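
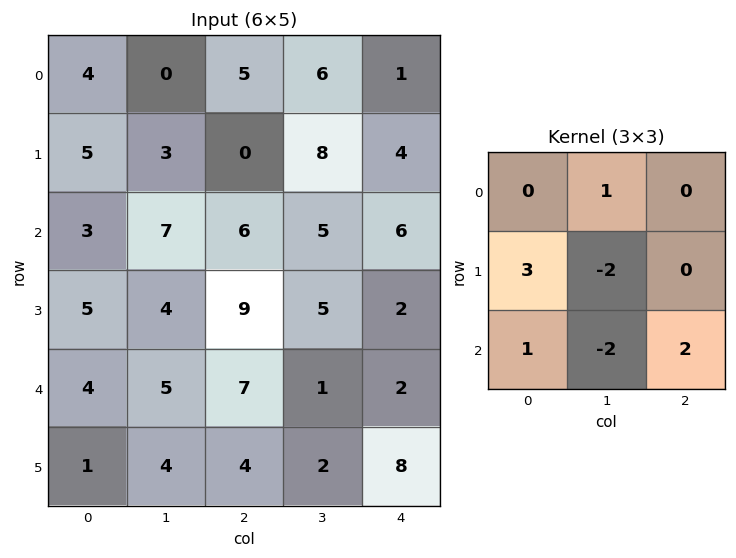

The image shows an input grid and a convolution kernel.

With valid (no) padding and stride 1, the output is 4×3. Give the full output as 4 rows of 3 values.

10 19 -2
13 5 19
22 -7 31
7 10 40

Output[0,0]: The receptive field on the input at this output position is [4 0 5 / 5 3 0 / 3 7 6]. Elementwise product with the kernel and sum: 0·1 + 5·3 + 3·-2 + 3·1 + 7·-2 + 6·2.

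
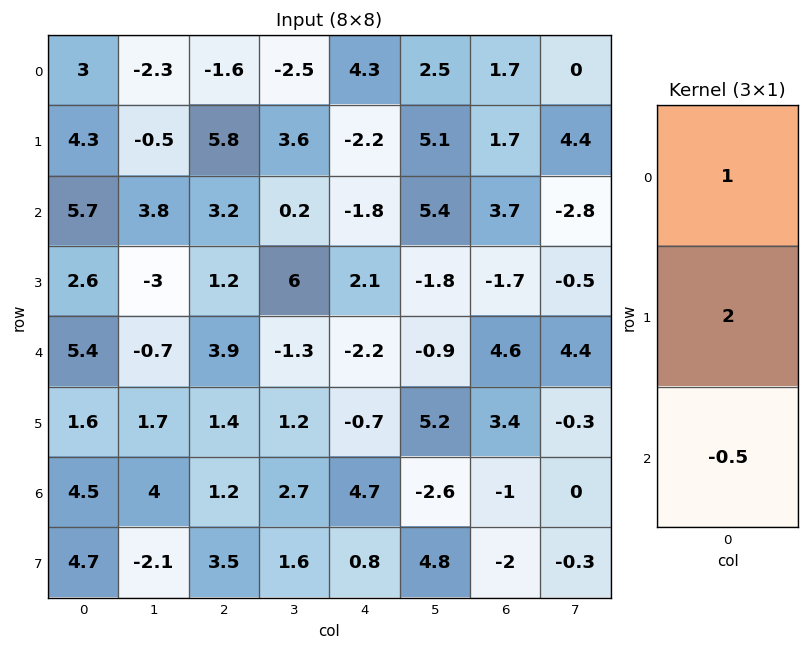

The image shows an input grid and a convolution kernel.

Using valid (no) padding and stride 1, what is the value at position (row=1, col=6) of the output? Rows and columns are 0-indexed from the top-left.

The receptive field on the input at this output position is [1.7 / 3.7 / -1.7]. Elementwise product with the kernel and sum: 1.7·1 + 3.7·2 + -1.7·-0.5.

9.95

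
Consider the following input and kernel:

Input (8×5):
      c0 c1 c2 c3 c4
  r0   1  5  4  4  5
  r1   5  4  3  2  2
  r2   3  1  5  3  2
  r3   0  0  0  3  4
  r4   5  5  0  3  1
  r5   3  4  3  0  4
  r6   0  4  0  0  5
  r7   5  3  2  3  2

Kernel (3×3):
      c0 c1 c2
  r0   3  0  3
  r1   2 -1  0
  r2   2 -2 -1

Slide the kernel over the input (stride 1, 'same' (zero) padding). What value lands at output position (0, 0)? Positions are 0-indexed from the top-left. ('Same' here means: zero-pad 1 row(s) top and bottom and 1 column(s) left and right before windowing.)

The receptive field on the zero-padded input at this output position is [0 0 0 / 0 1 5 / 0 5 4]. Elementwise product with the kernel and sum: 0·3 + 0·3 + 0·2 + 1·-1 + 0·2 + 5·-2 + 4·-1.

-15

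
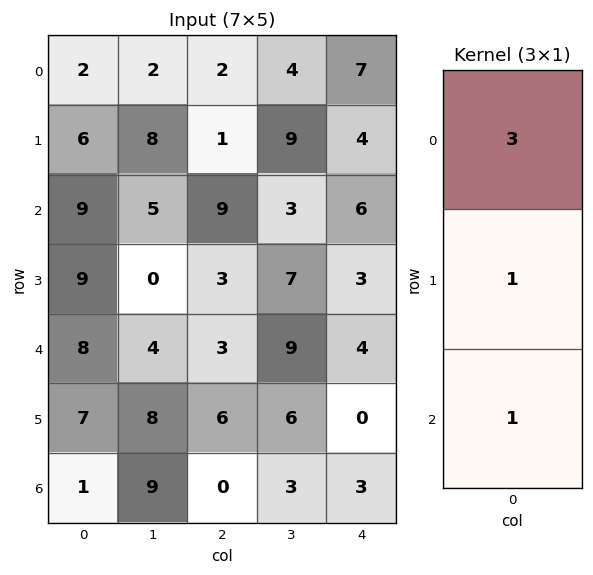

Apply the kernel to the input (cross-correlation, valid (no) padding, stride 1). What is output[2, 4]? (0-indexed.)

The receptive field on the input at this output position is [6 / 3 / 4]. Elementwise product with the kernel and sum: 6·3 + 3·1 + 4·1.

25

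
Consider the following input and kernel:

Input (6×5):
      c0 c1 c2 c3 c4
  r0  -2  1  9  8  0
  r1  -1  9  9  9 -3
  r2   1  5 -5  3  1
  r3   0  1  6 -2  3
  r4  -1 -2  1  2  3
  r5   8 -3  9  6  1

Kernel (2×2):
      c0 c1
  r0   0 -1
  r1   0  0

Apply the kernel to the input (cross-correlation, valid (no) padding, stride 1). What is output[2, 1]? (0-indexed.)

The receptive field on the input at this output position is [5 -5 / 1 6]. Elementwise product with the kernel and sum: -5·-1.

5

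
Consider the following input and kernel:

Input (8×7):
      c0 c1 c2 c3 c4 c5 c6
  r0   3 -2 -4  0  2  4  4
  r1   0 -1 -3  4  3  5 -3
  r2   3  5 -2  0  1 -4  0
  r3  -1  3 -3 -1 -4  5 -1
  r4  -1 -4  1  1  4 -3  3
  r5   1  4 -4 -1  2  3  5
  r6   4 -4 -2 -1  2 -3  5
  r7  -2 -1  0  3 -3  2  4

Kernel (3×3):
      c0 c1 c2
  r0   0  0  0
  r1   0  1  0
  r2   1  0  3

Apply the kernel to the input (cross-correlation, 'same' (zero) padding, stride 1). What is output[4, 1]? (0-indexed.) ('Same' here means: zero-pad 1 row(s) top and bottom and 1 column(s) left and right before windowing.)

-15

The receptive field on the zero-padded input at this output position is [-1 3 -3 / -1 -4 1 / 1 4 -4]. Elementwise product with the kernel and sum: -4·1 + 1·1 + -4·3.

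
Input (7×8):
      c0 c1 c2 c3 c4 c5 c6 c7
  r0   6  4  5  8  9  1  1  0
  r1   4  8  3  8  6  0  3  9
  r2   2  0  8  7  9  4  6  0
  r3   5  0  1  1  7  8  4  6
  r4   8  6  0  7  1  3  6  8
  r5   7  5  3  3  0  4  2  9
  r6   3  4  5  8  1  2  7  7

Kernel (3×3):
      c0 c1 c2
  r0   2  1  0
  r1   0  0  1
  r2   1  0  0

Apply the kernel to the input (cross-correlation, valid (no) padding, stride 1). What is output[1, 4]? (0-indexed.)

25

The receptive field on the input at this output position is [6 0 3 / 9 4 6 / 7 8 4]. Elementwise product with the kernel and sum: 6·2 + 0·1 + 6·1 + 7·1.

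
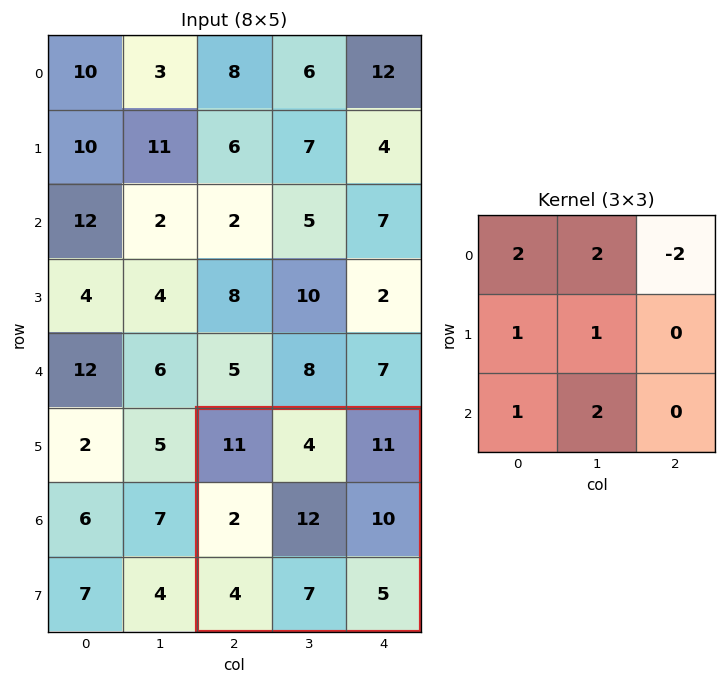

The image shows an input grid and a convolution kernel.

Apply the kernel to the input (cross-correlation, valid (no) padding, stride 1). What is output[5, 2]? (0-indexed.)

40

The receptive field on the input at this output position is [11 4 11 / 2 12 10 / 4 7 5]. Elementwise product with the kernel and sum: 11·2 + 4·2 + 11·-2 + 2·1 + 12·1 + 4·1 + 7·2.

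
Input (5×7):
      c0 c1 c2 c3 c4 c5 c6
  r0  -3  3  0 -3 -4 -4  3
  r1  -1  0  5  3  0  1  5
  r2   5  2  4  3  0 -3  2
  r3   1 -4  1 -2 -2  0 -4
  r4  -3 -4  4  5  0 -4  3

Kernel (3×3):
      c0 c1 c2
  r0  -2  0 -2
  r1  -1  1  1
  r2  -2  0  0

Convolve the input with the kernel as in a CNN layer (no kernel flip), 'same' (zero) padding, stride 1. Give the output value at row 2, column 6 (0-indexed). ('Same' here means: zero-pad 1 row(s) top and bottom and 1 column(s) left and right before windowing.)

The receptive field on the zero-padded input at this output position is [1 5 0 / -3 2 0 / 0 -4 0]. Elementwise product with the kernel and sum: 1·-2 + 0·-2 + -3·-1 + 2·1 + 0·1 + 0·-2.

3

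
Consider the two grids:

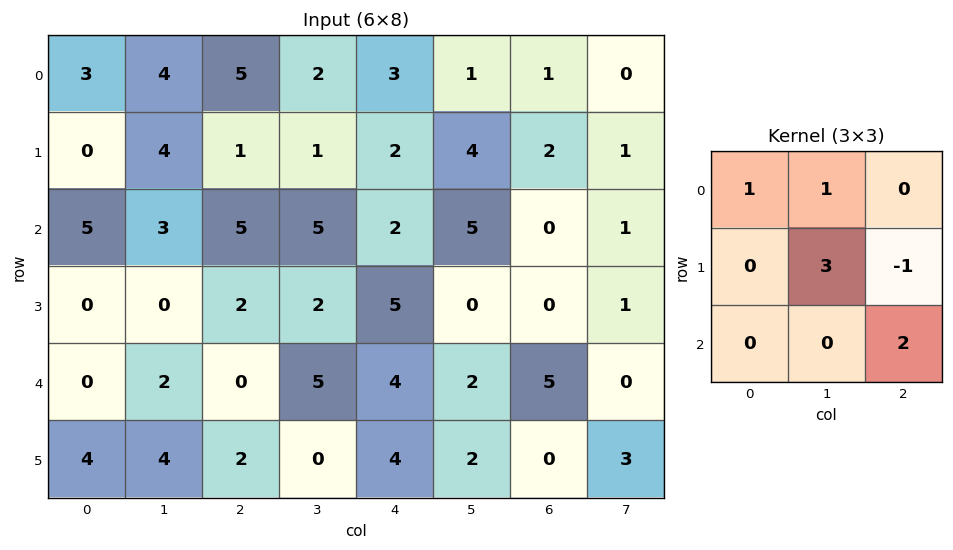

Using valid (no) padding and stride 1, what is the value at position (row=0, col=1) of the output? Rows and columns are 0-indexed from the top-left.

The receptive field on the input at this output position is [4 5 2 / 4 1 1 / 3 5 5]. Elementwise product with the kernel and sum: 4·1 + 5·1 + 1·3 + 1·-1 + 5·2.

21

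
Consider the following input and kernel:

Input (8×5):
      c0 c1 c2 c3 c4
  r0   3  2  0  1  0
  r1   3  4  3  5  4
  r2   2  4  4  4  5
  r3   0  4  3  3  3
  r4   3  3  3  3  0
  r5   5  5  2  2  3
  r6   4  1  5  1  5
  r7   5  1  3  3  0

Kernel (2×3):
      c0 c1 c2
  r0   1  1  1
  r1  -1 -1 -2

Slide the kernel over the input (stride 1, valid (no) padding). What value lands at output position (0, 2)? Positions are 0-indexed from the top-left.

-15

The receptive field on the input at this output position is [0 1 0 / 3 5 4]. Elementwise product with the kernel and sum: 0·1 + 1·1 + 0·1 + 3·-1 + 5·-1 + 4·-2.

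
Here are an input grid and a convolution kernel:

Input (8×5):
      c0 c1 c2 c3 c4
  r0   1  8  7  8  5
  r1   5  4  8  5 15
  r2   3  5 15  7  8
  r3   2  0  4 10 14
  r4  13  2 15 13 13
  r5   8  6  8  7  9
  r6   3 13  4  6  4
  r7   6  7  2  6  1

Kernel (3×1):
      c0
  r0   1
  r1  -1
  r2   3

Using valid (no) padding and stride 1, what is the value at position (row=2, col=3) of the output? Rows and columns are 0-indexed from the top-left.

The receptive field on the input at this output position is [7 / 10 / 13]. Elementwise product with the kernel and sum: 7·1 + 10·-1 + 13·3.

36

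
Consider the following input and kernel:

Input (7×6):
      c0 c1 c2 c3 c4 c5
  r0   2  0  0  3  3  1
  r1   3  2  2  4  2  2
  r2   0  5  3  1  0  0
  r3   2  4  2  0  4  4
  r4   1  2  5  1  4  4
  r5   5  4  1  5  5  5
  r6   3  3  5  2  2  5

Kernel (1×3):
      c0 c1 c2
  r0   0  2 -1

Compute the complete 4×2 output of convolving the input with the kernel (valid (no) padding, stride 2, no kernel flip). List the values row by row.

Output[0,0]: The receptive field on the input at this output position is [2 0 0]. Elementwise product with the kernel and sum: 0·2 + 0·-1.
Output[0,1]: The receptive field on the input at this output position is [0 3 3]. Elementwise product with the kernel and sum: 3·2 + 3·-1.

0 3
7 2
-1 -2
1 2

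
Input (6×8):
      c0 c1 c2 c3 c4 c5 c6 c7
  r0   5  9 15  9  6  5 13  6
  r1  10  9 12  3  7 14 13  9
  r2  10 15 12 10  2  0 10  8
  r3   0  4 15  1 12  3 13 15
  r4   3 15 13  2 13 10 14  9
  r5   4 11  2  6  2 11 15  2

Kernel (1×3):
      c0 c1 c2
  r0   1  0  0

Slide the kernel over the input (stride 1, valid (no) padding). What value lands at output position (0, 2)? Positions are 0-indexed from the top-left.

15

The receptive field on the input at this output position is [15 9 6]. Elementwise product with the kernel and sum: 15·1.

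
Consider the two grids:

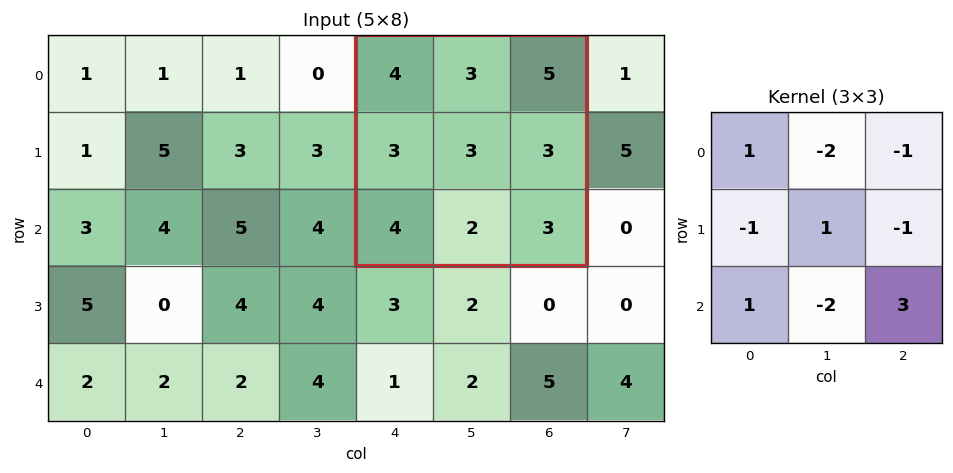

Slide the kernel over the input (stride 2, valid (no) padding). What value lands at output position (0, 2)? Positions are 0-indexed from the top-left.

The receptive field on the input at this output position is [4 3 5 / 3 3 3 / 4 2 3]. Elementwise product with the kernel and sum: 4·1 + 3·-2 + 5·-1 + 3·-1 + 3·1 + 3·-1 + 4·1 + 2·-2 + 3·3.

-1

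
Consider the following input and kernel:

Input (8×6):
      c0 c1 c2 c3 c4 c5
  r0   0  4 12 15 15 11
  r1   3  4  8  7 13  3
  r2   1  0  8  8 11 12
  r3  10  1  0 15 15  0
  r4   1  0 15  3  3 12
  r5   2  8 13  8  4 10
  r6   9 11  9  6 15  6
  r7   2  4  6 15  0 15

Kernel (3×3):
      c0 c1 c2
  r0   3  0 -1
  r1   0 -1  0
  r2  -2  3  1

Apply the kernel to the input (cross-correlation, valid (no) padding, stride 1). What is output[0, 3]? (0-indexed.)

The receptive field on the input at this output position is [15 15 11 / 7 13 3 / 8 11 12]. Elementwise product with the kernel and sum: 15·3 + 11·-1 + 13·-1 + 8·-2 + 11·3 + 12·1.

50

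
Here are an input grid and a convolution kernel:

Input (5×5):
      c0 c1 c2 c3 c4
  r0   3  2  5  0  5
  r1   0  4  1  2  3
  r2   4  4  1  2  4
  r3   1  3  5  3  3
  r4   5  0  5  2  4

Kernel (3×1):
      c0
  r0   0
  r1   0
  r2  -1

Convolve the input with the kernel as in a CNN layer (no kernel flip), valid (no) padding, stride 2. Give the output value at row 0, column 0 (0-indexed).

The receptive field on the input at this output position is [3 / 0 / 4]. Elementwise product with the kernel and sum: 4·-1.

-4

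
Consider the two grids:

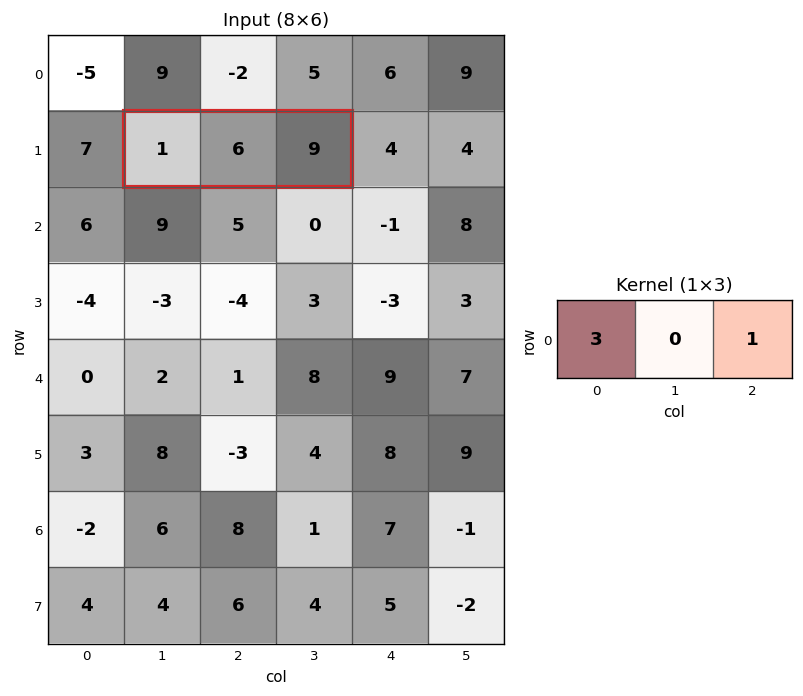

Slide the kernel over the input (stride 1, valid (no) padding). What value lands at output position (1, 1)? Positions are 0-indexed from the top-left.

The receptive field on the input at this output position is [1 6 9]. Elementwise product with the kernel and sum: 1·3 + 9·1.

12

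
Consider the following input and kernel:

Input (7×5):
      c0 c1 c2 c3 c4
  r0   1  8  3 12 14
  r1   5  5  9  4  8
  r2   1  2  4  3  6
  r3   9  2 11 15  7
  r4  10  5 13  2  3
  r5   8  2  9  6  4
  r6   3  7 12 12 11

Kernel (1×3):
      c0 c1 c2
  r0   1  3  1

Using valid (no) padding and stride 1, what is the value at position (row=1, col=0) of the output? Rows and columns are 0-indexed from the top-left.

The receptive field on the input at this output position is [5 5 9]. Elementwise product with the kernel and sum: 5·1 + 5·3 + 9·1.

29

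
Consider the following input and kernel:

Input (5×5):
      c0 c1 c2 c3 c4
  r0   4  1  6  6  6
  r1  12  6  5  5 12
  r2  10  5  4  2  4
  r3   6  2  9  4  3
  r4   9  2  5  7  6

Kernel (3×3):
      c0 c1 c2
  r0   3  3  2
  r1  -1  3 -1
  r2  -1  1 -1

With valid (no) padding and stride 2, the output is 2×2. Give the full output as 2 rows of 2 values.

19 40
32 22

Output[0,0]: The receptive field on the input at this output position is [4 1 6 / 12 6 5 / 10 5 4]. Elementwise product with the kernel and sum: 4·3 + 1·3 + 6·2 + 12·-1 + 6·3 + 5·-1 + 10·-1 + 5·1 + 4·-1.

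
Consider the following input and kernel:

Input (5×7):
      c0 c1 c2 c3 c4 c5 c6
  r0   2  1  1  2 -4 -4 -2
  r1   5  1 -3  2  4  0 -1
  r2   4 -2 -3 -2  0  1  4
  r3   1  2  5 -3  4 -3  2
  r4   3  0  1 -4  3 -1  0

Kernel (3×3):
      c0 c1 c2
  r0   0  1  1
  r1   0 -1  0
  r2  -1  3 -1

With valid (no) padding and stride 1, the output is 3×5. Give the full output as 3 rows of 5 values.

-6 1 -7 -11 -7
0 18 -10 22 -17
-11 -3 -15 11 2

Output[0,0]: The receptive field on the input at this output position is [2 1 1 / 5 1 -3 / 4 -2 -3]. Elementwise product with the kernel and sum: 1·1 + 1·1 + 1·-1 + 4·-1 + -2·3 + -3·-1.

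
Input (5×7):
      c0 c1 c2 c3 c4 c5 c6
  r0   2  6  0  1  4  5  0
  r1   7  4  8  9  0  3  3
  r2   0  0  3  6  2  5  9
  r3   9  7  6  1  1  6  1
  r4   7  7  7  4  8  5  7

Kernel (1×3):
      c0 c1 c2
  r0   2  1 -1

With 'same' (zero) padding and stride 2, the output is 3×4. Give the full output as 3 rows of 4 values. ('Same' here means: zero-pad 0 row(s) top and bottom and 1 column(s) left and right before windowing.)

-4 11 1 10
0 -3 9 19
0 17 11 17

Output[0,0]: The receptive field on the zero-padded input at this output position is [0 2 6]. Elementwise product with the kernel and sum: 0·2 + 2·1 + 6·-1.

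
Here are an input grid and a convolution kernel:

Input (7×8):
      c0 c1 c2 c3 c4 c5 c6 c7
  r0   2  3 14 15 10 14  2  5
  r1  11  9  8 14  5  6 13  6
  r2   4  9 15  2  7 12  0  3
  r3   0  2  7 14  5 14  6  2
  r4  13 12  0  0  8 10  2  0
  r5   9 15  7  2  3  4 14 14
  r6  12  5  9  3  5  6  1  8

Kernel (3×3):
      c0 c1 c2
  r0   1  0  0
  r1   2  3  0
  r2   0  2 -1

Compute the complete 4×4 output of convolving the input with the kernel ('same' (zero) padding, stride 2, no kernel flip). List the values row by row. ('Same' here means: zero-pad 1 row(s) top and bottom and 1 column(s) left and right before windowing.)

19 50 64 54
10 72 35 40
42 38 40 54
36 52 23 19

Output[0,0]: The receptive field on the zero-padded input at this output position is [0 0 0 / 0 2 3 / 0 11 9]. Elementwise product with the kernel and sum: 0·1 + 0·2 + 2·3 + 11·2 + 9·-1.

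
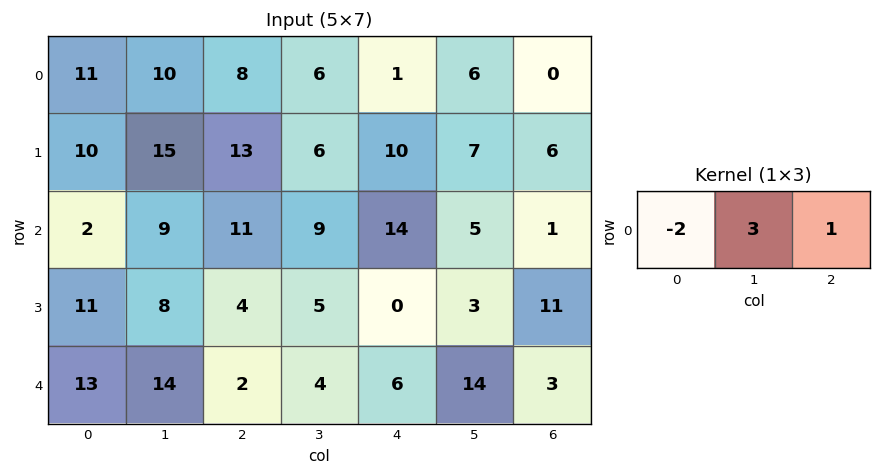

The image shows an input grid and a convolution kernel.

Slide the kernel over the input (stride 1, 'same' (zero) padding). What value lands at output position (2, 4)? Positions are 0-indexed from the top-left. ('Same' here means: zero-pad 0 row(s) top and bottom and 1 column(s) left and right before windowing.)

29

The receptive field on the zero-padded input at this output position is [9 14 5]. Elementwise product with the kernel and sum: 9·-2 + 14·3 + 5·1.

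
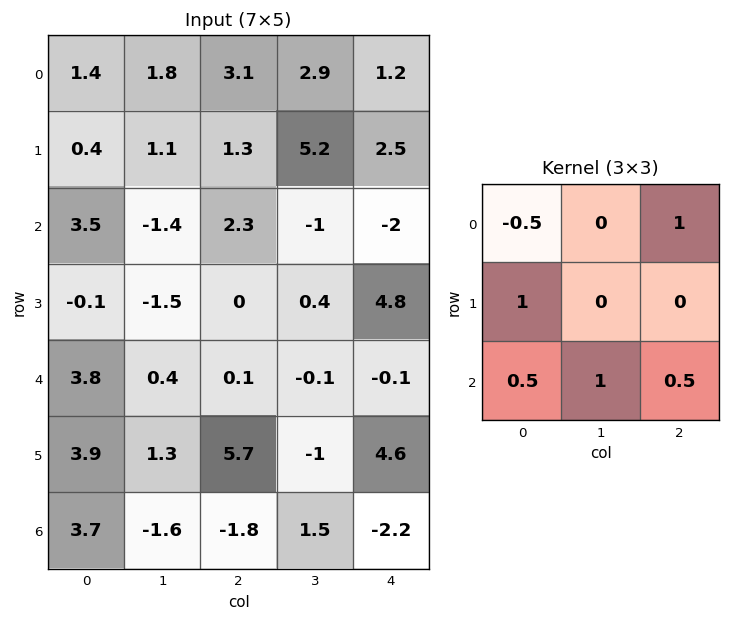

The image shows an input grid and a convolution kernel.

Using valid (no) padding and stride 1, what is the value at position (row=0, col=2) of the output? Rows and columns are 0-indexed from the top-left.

The receptive field on the input at this output position is [3.1 2.9 1.2 / 1.3 5.2 2.5 / 2.3 -1 -2]. Elementwise product with the kernel and sum: 3.1·-0.5 + 1.2·1 + 1.3·1 + 2.3·0.5 + -1·1 + -2·0.5.

0.1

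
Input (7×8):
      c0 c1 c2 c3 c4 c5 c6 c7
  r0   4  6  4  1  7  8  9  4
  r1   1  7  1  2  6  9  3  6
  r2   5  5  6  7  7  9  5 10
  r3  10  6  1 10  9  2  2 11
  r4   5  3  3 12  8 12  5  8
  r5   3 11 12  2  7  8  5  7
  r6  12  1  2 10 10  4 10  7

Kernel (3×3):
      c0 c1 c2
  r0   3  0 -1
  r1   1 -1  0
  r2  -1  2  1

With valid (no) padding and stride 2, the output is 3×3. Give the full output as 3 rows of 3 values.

13 19 25
17 31 44
-4 39 26

Output[0,0]: The receptive field on the input at this output position is [4 6 4 / 1 7 1 / 5 5 6]. Elementwise product with the kernel and sum: 4·3 + 4·-1 + 1·1 + 7·-1 + 5·-1 + 5·2 + 6·1.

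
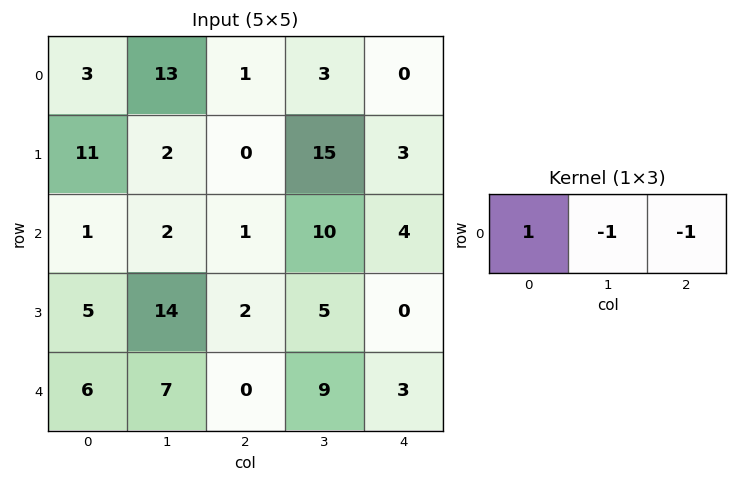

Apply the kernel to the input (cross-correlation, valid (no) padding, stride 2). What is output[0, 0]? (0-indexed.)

-11

The receptive field on the input at this output position is [3 13 1]. Elementwise product with the kernel and sum: 3·1 + 13·-1 + 1·-1.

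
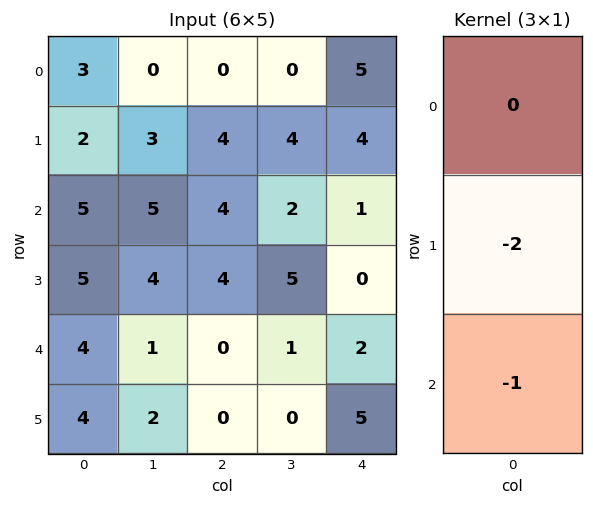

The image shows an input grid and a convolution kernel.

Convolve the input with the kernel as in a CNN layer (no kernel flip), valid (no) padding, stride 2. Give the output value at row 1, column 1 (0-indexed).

-8

The receptive field on the input at this output position is [4 / 4 / 0]. Elementwise product with the kernel and sum: 4·-2 + 0·-1.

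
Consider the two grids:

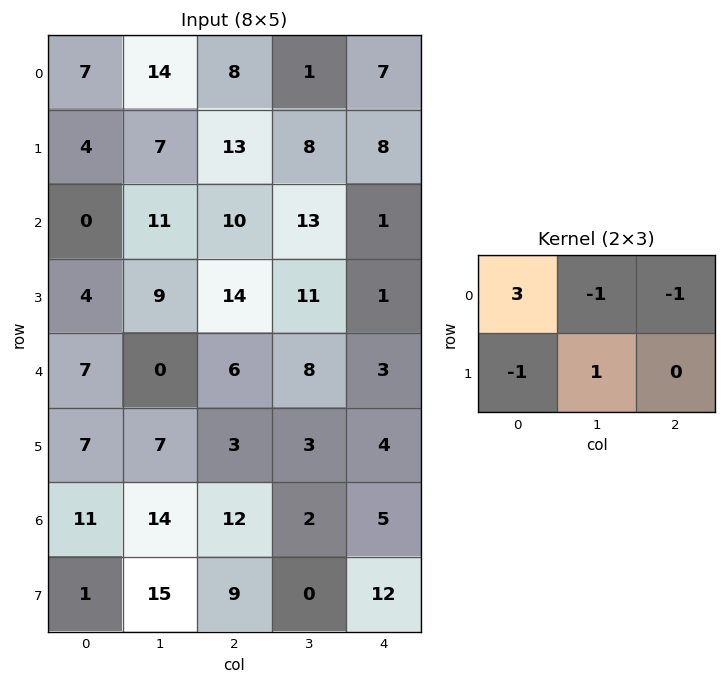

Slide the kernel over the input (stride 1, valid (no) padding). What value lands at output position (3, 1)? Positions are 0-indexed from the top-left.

8

The receptive field on the input at this output position is [9 14 11 / 0 6 8]. Elementwise product with the kernel and sum: 9·3 + 14·-1 + 11·-1 + 0·-1 + 6·1.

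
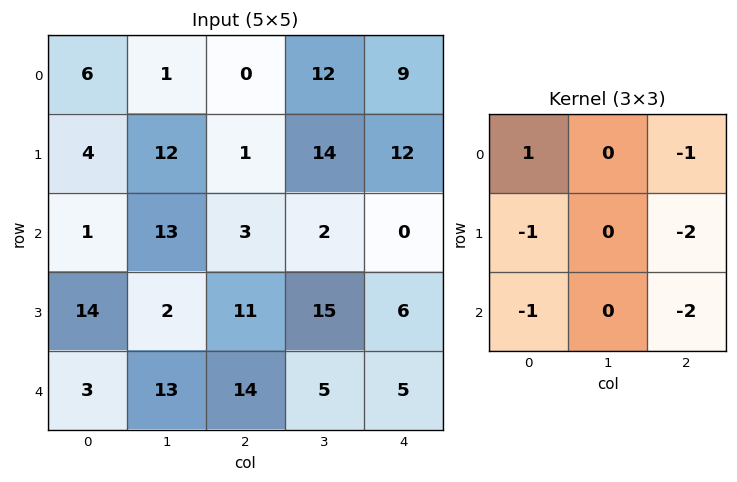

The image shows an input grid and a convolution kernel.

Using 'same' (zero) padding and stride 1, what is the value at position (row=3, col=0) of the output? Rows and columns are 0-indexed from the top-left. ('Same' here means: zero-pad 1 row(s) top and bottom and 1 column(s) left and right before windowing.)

-43

The receptive field on the zero-padded input at this output position is [0 1 13 / 0 14 2 / 0 3 13]. Elementwise product with the kernel and sum: 0·1 + 13·-1 + 0·-1 + 2·-2 + 0·-1 + 13·-2.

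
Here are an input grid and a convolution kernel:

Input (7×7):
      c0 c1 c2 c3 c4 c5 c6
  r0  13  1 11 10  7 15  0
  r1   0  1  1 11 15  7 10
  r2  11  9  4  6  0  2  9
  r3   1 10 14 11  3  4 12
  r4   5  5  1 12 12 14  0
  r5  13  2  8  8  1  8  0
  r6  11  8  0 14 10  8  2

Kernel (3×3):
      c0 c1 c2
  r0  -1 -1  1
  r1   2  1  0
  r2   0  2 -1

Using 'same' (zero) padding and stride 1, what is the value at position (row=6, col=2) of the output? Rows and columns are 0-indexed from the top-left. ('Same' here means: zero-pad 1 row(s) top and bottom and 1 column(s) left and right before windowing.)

The receptive field on the zero-padded input at this output position is [2 8 8 / 8 0 14 / 0 0 0]. Elementwise product with the kernel and sum: 2·-1 + 8·-1 + 8·1 + 8·2 + 0·1 + 0·2 + 0·-1.

14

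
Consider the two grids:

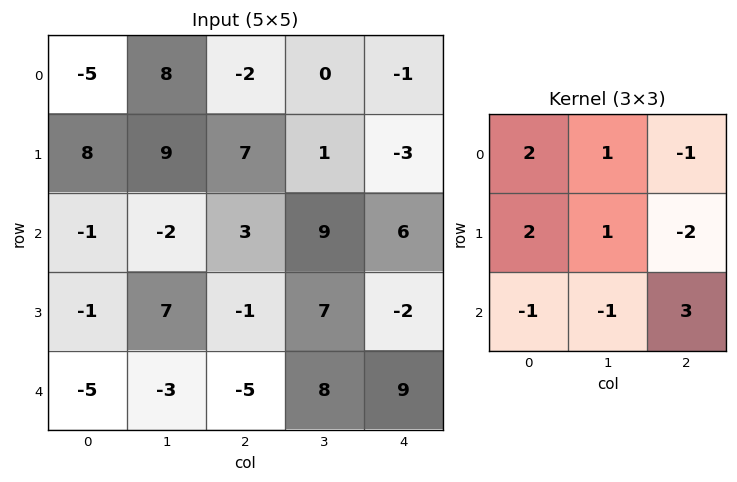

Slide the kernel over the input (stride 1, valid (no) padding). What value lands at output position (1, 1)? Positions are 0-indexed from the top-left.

20

The receptive field on the input at this output position is [9 7 1 / -2 3 9 / 7 -1 7]. Elementwise product with the kernel and sum: 9·2 + 7·1 + 1·-1 + -2·2 + 3·1 + 9·-2 + 7·-1 + -1·-1 + 7·3.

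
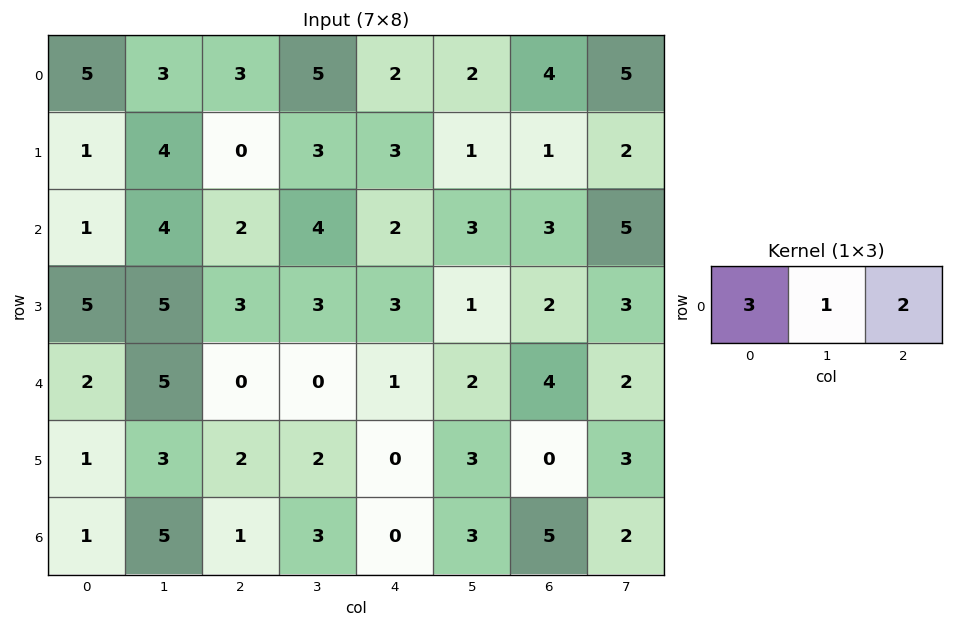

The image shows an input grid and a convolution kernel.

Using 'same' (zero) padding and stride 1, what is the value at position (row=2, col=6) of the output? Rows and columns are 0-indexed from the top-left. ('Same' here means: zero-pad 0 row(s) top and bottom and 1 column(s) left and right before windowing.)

The receptive field on the zero-padded input at this output position is [3 3 5]. Elementwise product with the kernel and sum: 3·3 + 3·1 + 5·2.

22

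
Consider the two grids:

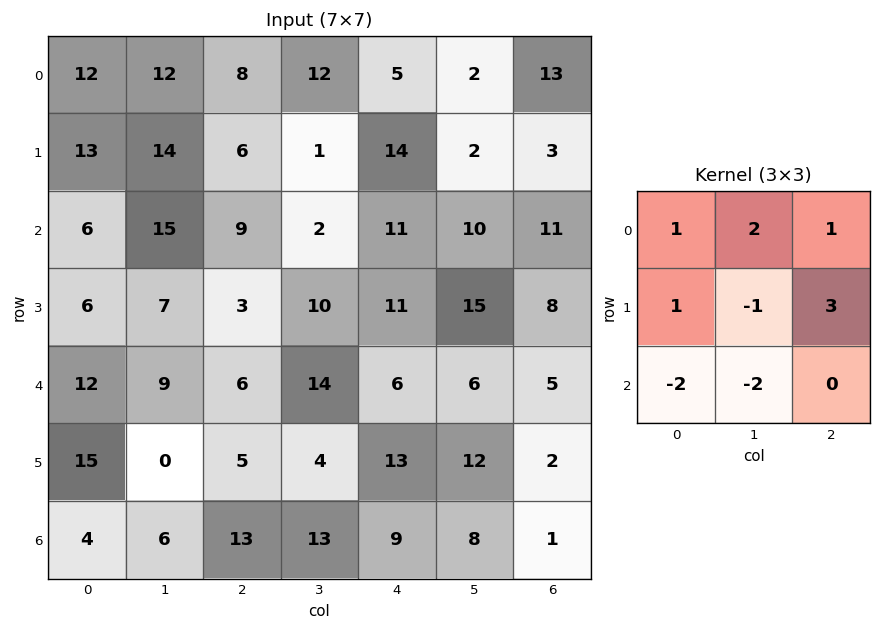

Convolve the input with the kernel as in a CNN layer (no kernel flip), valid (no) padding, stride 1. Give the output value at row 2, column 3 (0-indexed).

The receptive field on the input at this output position is [2 11 10 / 10 11 15 / 14 6 6]. Elementwise product with the kernel and sum: 2·1 + 11·2 + 10·1 + 10·1 + 11·-1 + 15·3 + 14·-2 + 6·-2.

38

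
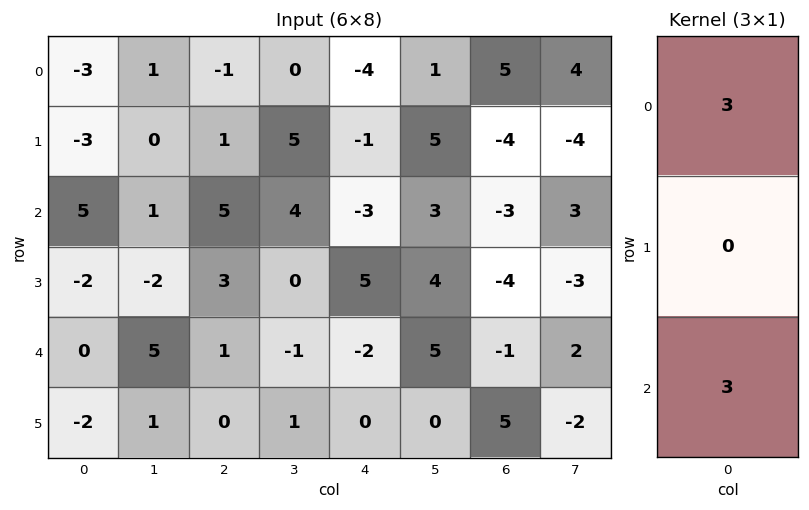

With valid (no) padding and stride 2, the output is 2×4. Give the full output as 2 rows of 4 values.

6 12 -21 6
15 18 -15 -12

Output[0,0]: The receptive field on the input at this output position is [-3 / -3 / 5]. Elementwise product with the kernel and sum: -3·3 + 5·3.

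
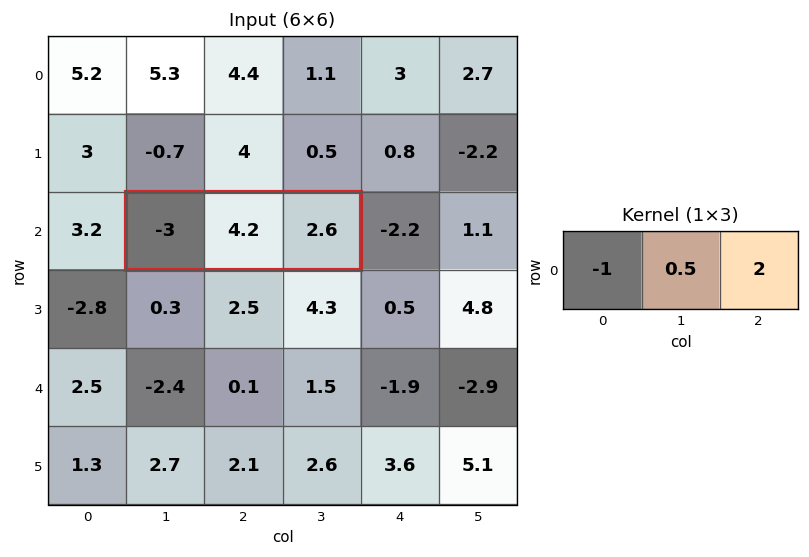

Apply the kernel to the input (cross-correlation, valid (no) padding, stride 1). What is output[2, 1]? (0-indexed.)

10.3

The receptive field on the input at this output position is [-3 4.2 2.6]. Elementwise product with the kernel and sum: -3·-1 + 4.2·0.5 + 2.6·2.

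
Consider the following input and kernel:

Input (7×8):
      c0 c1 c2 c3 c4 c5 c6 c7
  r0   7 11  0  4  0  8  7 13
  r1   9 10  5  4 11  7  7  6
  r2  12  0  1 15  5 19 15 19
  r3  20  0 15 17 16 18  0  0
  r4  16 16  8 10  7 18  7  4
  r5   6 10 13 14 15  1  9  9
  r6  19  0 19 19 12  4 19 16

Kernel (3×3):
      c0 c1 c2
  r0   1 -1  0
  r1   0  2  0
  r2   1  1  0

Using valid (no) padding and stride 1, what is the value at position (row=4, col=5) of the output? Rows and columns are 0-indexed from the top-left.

The receptive field on the input at this output position is [18 7 4 / 1 9 9 / 4 19 16]. Elementwise product with the kernel and sum: 18·1 + 7·-1 + 9·2 + 4·1 + 19·1.

52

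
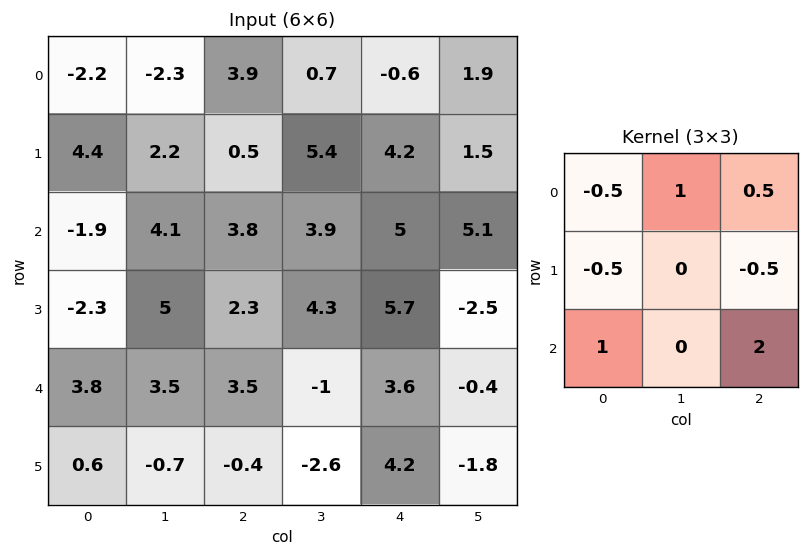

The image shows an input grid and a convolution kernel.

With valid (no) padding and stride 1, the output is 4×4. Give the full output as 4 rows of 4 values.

Output[0,0]: The receptive field on the input at this output position is [-2.2 -2.3 3.9 / 4.4 2.2 0.5 / -1.9 4.1 3.8]. Elementwise product with the kernel and sum: -2.2·-0.5 + -2.3·1 + 3.9·0.5 + 4.4·-0.5 + 0.5·-0.5 + -1.9·1 + 3.8·2.

4 13.5 9.9 10.65
1.6 11.7 16.55 -2.95
17.75 0.55 11.2 2.9
3.45 -5.2 10.45 -3.2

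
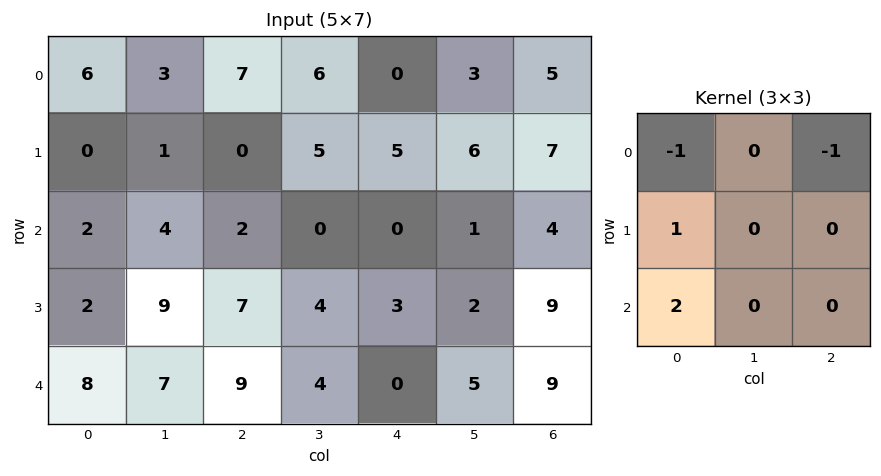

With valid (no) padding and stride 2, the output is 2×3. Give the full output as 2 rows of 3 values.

-9 -3 0
14 23 -1

Output[0,0]: The receptive field on the input at this output position is [6 3 7 / 0 1 0 / 2 4 2]. Elementwise product with the kernel and sum: 6·-1 + 7·-1 + 0·1 + 2·2.
Output[0,1]: The receptive field on the input at this output position is [7 6 0 / 0 5 5 / 2 0 0]. Elementwise product with the kernel and sum: 7·-1 + 0·-1 + 0·1 + 2·2.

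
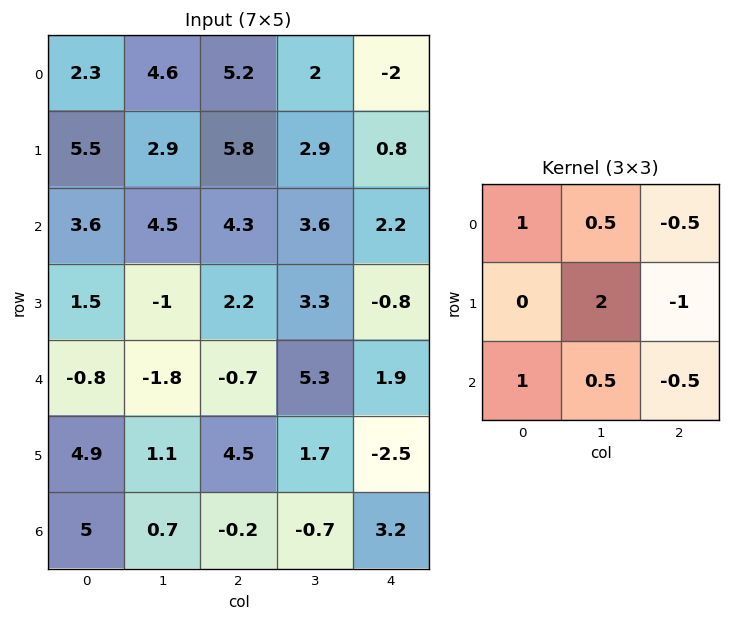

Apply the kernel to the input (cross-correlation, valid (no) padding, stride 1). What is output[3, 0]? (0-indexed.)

0.2

The receptive field on the input at this output position is [1.5 -1 2.2 / -0.8 -1.8 -0.7 / 4.9 1.1 4.5]. Elementwise product with the kernel and sum: 1.5·1 + -1·0.5 + 2.2·-0.5 + -1.8·2 + -0.7·-1 + 4.9·1 + 1.1·0.5 + 4.5·-0.5.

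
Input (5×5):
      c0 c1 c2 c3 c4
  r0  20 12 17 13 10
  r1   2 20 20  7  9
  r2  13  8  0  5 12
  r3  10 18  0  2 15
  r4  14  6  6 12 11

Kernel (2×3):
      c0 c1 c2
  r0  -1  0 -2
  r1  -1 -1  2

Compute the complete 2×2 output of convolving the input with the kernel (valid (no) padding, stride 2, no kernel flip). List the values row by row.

-36 -46
-41 4

Output[0,0]: The receptive field on the input at this output position is [20 12 17 / 2 20 20]. Elementwise product with the kernel and sum: 20·-1 + 17·-2 + 2·-1 + 20·-1 + 20·2.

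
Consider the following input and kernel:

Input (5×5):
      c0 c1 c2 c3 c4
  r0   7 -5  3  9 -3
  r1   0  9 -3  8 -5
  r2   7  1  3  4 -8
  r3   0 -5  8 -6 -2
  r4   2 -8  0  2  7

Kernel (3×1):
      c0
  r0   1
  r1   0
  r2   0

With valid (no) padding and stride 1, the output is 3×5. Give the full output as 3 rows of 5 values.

Output[0,0]: The receptive field on the input at this output position is [7 / 0 / 7]. Elementwise product with the kernel and sum: 7·1.
Output[0,1]: The receptive field on the input at this output position is [-5 / 9 / 1]. Elementwise product with the kernel and sum: -5·1.

7 -5 3 9 -3
0 9 -3 8 -5
7 1 3 4 -8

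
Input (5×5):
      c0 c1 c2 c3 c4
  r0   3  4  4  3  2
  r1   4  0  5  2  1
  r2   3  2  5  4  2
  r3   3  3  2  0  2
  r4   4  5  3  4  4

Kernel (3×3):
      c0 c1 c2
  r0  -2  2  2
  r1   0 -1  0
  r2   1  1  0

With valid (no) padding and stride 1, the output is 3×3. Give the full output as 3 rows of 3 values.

Output[0,0]: The receptive field on the input at this output position is [3 4 4 / 4 0 5 / 3 2 5]. Elementwise product with the kernel and sum: 3·-2 + 4·2 + 4·2 + 0·-1 + 3·1 + 2·1.

15 8 9
6 14 -6
14 20 9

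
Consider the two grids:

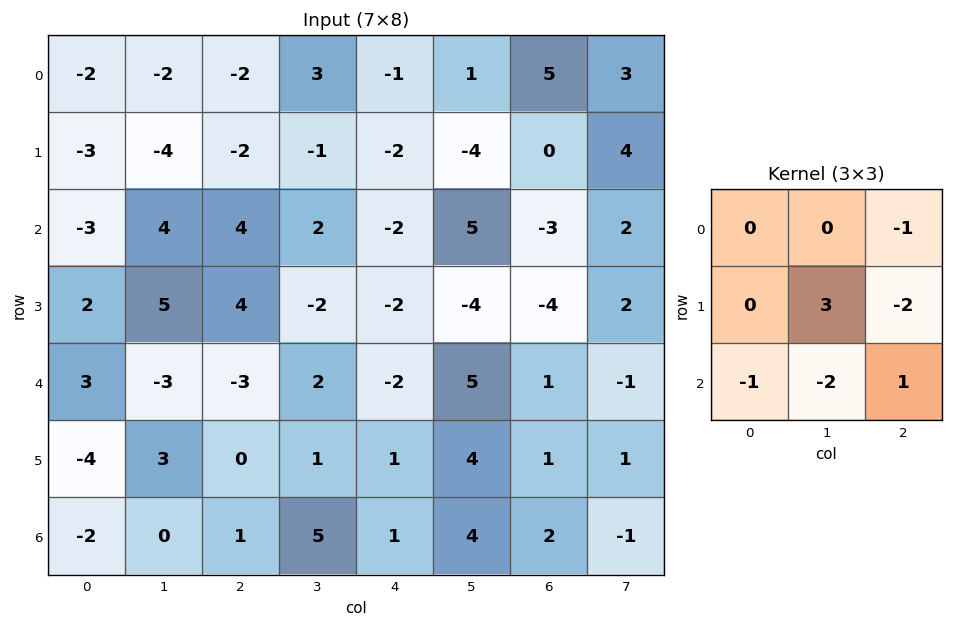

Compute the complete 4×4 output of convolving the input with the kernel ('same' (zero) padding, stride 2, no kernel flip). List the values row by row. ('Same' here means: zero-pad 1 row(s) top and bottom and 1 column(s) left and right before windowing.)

Output[0,0]: The receptive field on the zero-padded input at this output position is [0 0 0 / 0 -2 -2 / 0 -3 -4]. Elementwise product with the kernel and sum: 0·-1 + -2·3 + -2·-2 + 0·-1 + -3·-2 + -4·1.

0 -5 -4 17
-12 -6 -10 -3
21 -13 -11 -2
-9 -8 -9 7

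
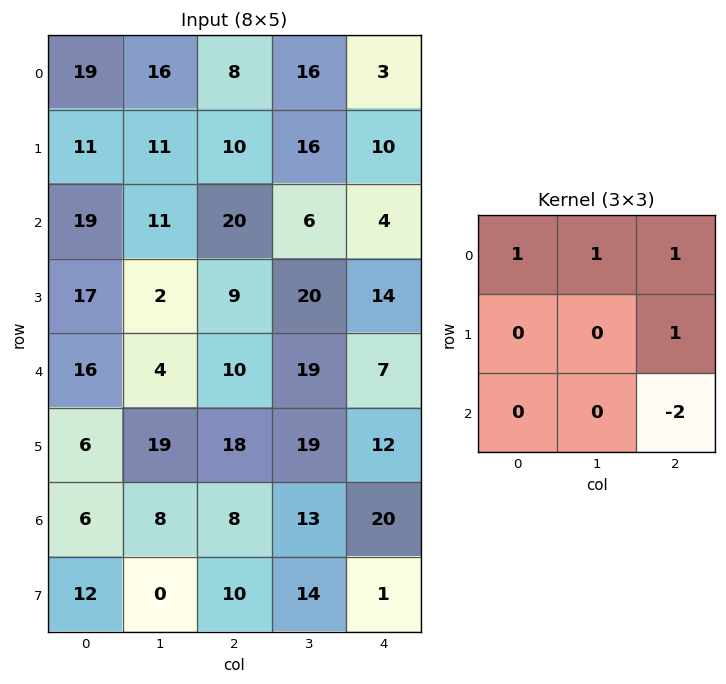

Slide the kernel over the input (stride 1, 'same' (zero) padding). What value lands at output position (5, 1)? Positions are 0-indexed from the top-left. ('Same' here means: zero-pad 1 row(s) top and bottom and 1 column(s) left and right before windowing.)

The receptive field on the zero-padded input at this output position is [16 4 10 / 6 19 18 / 6 8 8]. Elementwise product with the kernel and sum: 16·1 + 4·1 + 10·1 + 18·1 + 8·-2.

32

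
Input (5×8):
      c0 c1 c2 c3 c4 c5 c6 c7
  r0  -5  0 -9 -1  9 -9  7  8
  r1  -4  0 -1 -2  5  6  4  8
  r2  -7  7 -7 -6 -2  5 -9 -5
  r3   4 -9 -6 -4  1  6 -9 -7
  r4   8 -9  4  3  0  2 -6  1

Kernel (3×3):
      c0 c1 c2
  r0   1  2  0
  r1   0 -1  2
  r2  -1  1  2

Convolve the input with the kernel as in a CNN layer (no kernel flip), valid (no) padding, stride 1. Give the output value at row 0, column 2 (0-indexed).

-2

The receptive field on the input at this output position is [-9 -1 9 / -1 -2 5 / -7 -6 -2]. Elementwise product with the kernel and sum: -9·1 + -1·2 + -2·-1 + 5·2 + -7·-1 + -6·1 + -2·2.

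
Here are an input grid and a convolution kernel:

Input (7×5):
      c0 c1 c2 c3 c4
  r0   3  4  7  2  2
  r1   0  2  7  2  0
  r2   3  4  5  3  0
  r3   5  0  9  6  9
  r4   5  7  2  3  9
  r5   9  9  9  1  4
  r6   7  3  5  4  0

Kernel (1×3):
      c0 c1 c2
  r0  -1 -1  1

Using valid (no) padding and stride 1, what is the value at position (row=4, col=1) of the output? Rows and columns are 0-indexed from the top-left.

The receptive field on the input at this output position is [7 2 3]. Elementwise product with the kernel and sum: 7·-1 + 2·-1 + 3·1.

-6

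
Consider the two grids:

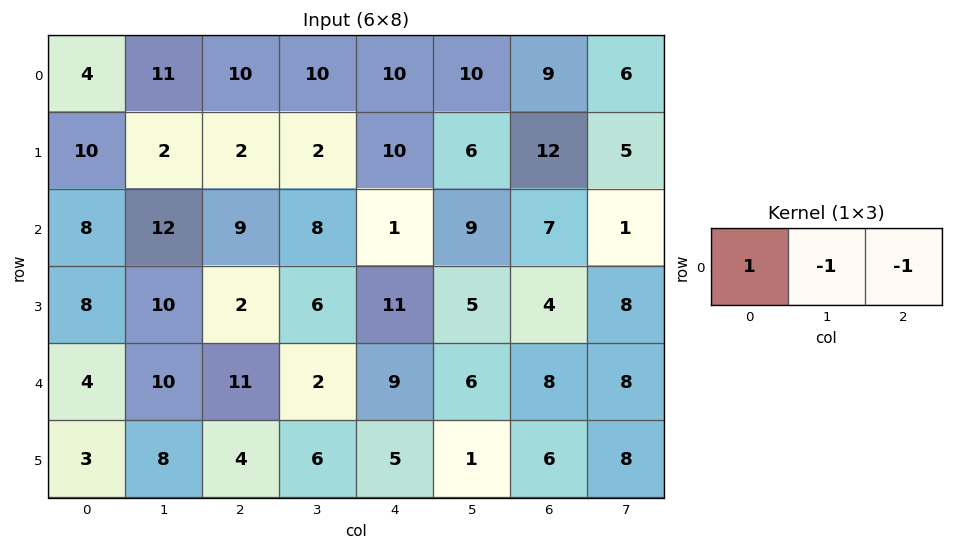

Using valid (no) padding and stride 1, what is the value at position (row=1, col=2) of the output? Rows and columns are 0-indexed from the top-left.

The receptive field on the input at this output position is [2 2 10]. Elementwise product with the kernel and sum: 2·1 + 2·-1 + 10·-1.

-10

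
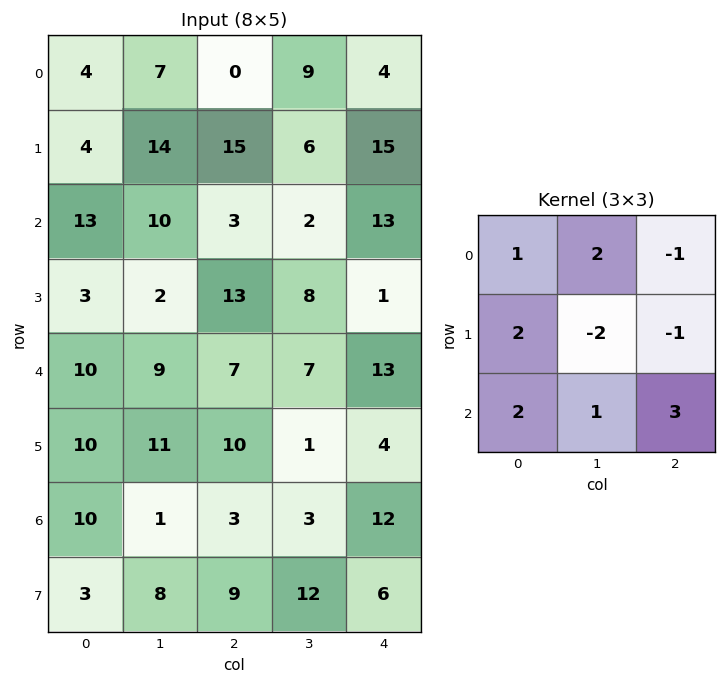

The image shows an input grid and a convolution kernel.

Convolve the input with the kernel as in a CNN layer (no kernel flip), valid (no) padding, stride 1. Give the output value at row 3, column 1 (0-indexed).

52

The receptive field on the input at this output position is [2 13 8 / 9 7 7 / 11 10 1]. Elementwise product with the kernel and sum: 2·1 + 13·2 + 8·-1 + 9·2 + 7·-2 + 7·-1 + 11·2 + 10·1 + 1·3.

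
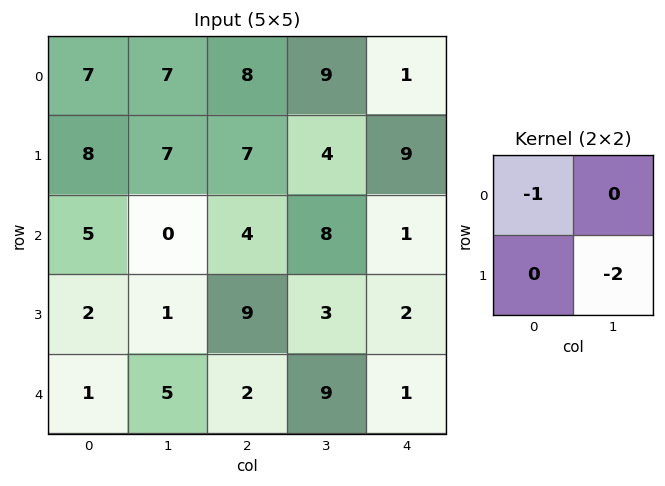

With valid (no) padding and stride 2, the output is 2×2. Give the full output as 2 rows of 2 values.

Output[0,0]: The receptive field on the input at this output position is [7 7 / 8 7]. Elementwise product with the kernel and sum: 7·-1 + 7·-2.
Output[0,1]: The receptive field on the input at this output position is [8 9 / 7 4]. Elementwise product with the kernel and sum: 8·-1 + 4·-2.

-21 -16
-7 -10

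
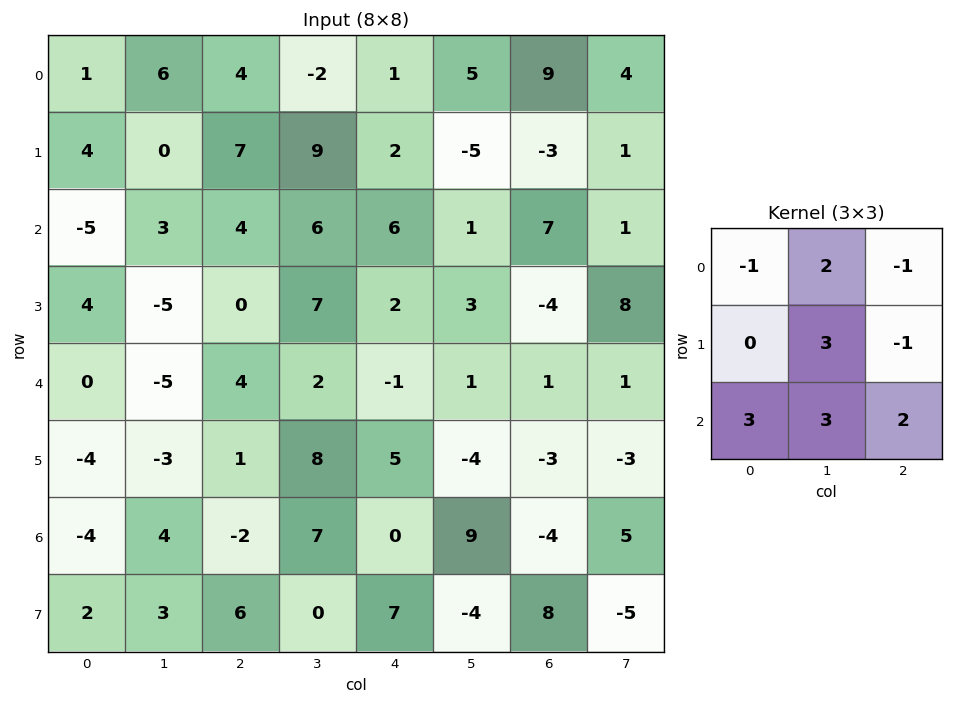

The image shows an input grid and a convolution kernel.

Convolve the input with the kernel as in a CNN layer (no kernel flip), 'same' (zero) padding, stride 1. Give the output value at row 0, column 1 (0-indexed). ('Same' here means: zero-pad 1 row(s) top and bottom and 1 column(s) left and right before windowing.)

40

The receptive field on the zero-padded input at this output position is [0 0 0 / 1 6 4 / 4 0 7]. Elementwise product with the kernel and sum: 0·-1 + 0·2 + 0·-1 + 6·3 + 4·-1 + 4·3 + 0·3 + 7·2.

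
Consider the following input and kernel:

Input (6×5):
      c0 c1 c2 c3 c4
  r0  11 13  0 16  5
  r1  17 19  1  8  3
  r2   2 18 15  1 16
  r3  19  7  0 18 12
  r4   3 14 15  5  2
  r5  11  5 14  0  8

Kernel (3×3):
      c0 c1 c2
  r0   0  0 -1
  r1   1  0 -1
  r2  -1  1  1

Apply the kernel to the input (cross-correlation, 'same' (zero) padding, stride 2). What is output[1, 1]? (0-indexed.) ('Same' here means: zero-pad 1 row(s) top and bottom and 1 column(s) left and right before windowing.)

The receptive field on the zero-padded input at this output position is [19 1 8 / 18 15 1 / 7 0 18]. Elementwise product with the kernel and sum: 8·-1 + 18·1 + 1·-1 + 7·-1 + 0·1 + 18·1.

20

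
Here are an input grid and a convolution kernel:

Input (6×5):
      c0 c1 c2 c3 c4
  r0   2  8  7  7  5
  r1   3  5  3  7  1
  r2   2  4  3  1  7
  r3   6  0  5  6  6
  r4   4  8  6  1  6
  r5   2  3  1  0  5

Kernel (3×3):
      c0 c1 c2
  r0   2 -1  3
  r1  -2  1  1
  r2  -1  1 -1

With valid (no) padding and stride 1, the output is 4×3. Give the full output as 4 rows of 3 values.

18 28 15
2 23 -1
0 16 17
33 2 11

Output[0,0]: The receptive field on the input at this output position is [2 8 7 / 3 5 3 / 2 4 3]. Elementwise product with the kernel and sum: 2·2 + 8·-1 + 7·3 + 3·-2 + 5·1 + 3·1 + 2·-1 + 4·1 + 3·-1.
Output[0,1]: The receptive field on the input at this output position is [8 7 7 / 5 3 7 / 4 3 1]. Elementwise product with the kernel and sum: 8·2 + 7·-1 + 7·3 + 5·-2 + 3·1 + 7·1 + 4·-1 + 3·1 + 1·-1.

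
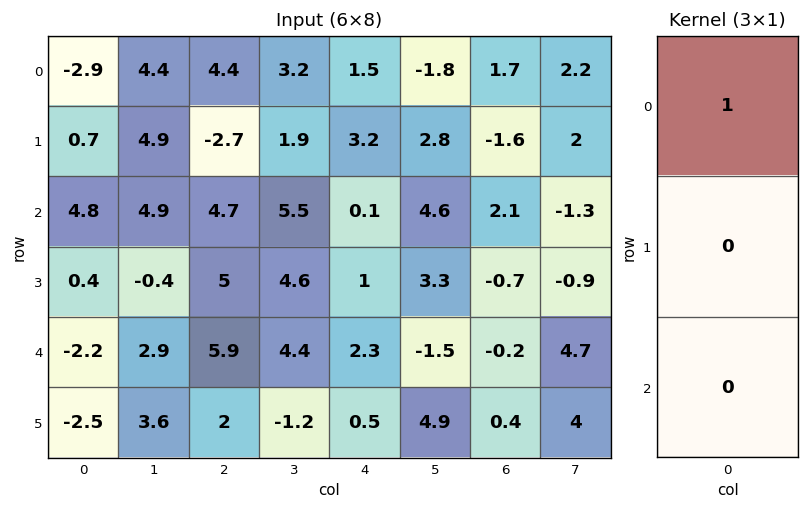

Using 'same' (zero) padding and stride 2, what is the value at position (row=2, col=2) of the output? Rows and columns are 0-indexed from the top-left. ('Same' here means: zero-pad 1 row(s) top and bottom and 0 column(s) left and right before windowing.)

The receptive field on the zero-padded input at this output position is [1 / 2.3 / 0.5]. Elementwise product with the kernel and sum: 1·1.

1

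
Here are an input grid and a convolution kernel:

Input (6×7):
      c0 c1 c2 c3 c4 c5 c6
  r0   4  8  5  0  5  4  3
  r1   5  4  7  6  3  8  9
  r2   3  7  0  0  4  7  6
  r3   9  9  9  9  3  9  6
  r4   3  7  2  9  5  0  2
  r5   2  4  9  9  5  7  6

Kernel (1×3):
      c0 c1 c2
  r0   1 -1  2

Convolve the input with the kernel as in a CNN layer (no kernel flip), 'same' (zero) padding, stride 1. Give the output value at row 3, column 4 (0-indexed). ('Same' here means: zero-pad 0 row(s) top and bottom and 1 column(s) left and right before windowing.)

24

The receptive field on the zero-padded input at this output position is [9 3 9]. Elementwise product with the kernel and sum: 9·1 + 3·-1 + 9·2.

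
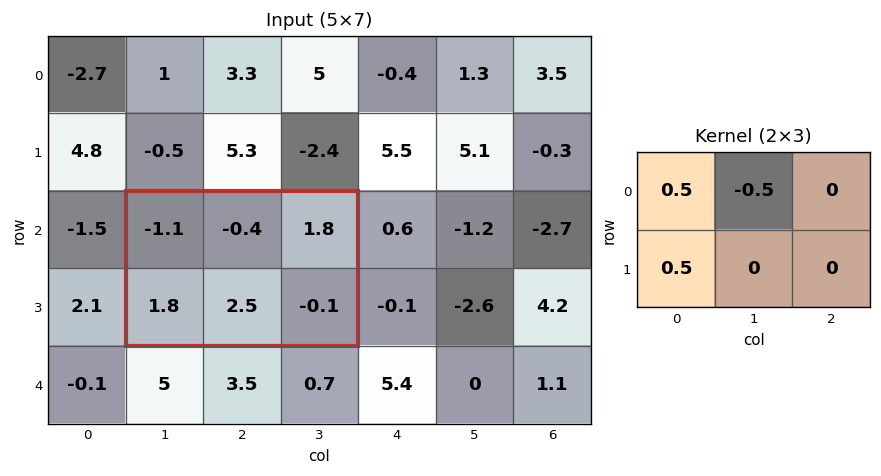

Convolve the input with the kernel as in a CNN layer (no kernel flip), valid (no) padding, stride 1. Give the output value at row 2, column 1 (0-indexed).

The receptive field on the input at this output position is [-1.1 -0.4 1.8 / 1.8 2.5 -0.1]. Elementwise product with the kernel and sum: -1.1·0.5 + -0.4·-0.5 + 1.8·0.5.

0.55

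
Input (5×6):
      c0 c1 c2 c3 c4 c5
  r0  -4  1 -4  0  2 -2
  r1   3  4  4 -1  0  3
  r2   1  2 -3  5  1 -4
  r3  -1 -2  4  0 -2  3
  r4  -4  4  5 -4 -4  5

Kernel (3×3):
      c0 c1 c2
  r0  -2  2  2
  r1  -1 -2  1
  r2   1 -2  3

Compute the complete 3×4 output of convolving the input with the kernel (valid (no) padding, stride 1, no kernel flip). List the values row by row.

-17 0 0 -5
17 -3 -18 10
8 -24 13 10

Output[0,0]: The receptive field on the input at this output position is [-4 1 -4 / 3 4 4 / 1 2 -3]. Elementwise product with the kernel and sum: -4·-2 + 1·2 + -4·2 + 3·-1 + 4·-2 + 4·1 + 1·1 + 2·-2 + -3·3.
Output[0,1]: The receptive field on the input at this output position is [1 -4 0 / 4 4 -1 / 2 -3 5]. Elementwise product with the kernel and sum: 1·-2 + -4·2 + 0·2 + 4·-1 + 4·-2 + -1·1 + 2·1 + -3·-2 + 5·3.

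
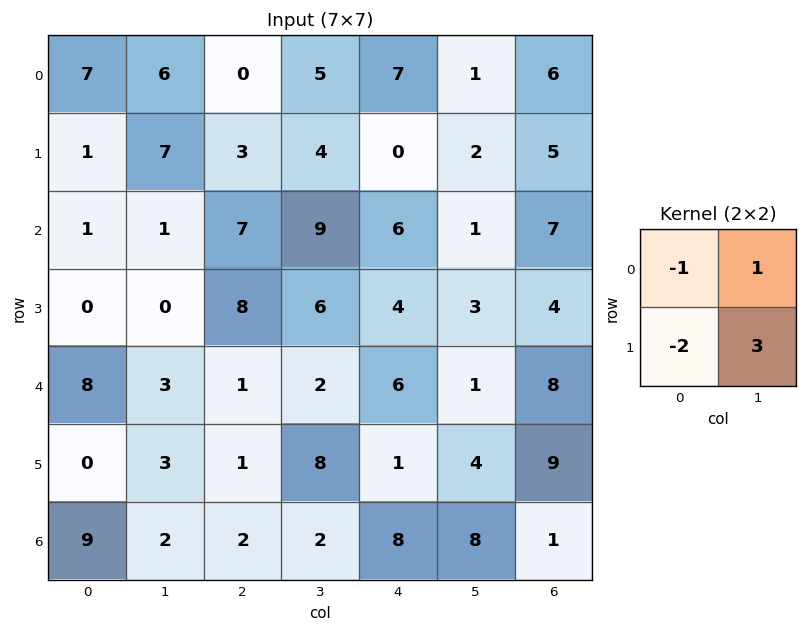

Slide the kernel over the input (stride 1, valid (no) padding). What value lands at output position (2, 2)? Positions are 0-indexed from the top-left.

The receptive field on the input at this output position is [7 9 / 8 6]. Elementwise product with the kernel and sum: 7·-1 + 9·1 + 8·-2 + 6·3.

4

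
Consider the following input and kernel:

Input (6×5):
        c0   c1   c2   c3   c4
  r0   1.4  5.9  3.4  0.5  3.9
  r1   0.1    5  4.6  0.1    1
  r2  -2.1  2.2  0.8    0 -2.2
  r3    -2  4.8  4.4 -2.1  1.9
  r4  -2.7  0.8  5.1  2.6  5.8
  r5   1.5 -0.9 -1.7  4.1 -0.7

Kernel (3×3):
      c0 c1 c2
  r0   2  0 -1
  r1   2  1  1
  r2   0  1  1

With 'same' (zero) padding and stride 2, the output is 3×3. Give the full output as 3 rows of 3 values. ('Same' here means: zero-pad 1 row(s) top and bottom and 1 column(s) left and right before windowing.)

12.4 20.4 5.9
-2.1 17.4 -0.1
-6.1 23.4 6.1

Output[0,0]: The receptive field on the zero-padded input at this output position is [0 0 0 / 0 1.4 5.9 / 0 0.1 5]. Elementwise product with the kernel and sum: 0·2 + 0·-1 + 0·2 + 1.4·1 + 5.9·1 + 0.1·1 + 5·1.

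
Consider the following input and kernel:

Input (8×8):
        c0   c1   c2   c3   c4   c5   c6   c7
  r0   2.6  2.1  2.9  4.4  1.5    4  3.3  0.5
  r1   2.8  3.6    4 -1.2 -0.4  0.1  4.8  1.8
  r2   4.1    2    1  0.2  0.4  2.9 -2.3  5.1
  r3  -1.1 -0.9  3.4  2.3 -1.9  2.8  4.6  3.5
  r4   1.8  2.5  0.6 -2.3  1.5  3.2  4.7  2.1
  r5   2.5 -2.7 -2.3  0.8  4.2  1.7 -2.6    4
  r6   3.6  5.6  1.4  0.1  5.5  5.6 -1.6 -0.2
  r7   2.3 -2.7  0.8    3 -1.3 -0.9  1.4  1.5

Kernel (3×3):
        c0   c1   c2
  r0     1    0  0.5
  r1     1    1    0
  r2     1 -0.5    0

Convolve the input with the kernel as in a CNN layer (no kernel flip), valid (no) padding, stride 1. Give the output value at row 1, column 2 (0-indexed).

7.25

The receptive field on the input at this output position is [4 -1.2 -0.4 / 1 0.2 0.4 / 3.4 2.3 -1.9]. Elementwise product with the kernel and sum: 4·1 + -0.4·0.5 + 1·1 + 0.2·1 + 3.4·1 + 2.3·-0.5.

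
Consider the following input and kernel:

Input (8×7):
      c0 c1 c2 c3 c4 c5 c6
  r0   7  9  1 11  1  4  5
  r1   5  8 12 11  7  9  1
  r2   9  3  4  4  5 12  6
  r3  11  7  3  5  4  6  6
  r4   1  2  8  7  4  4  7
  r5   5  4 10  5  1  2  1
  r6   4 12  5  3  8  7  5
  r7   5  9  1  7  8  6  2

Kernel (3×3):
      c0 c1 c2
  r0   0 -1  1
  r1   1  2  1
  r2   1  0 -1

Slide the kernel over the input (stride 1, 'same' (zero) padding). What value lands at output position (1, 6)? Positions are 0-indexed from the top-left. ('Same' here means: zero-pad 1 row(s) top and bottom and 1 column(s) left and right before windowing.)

The receptive field on the zero-padded input at this output position is [4 5 0 / 9 1 0 / 12 6 0]. Elementwise product with the kernel and sum: 5·-1 + 0·1 + 9·1 + 1·2 + 0·1 + 12·1 + 0·-1.

18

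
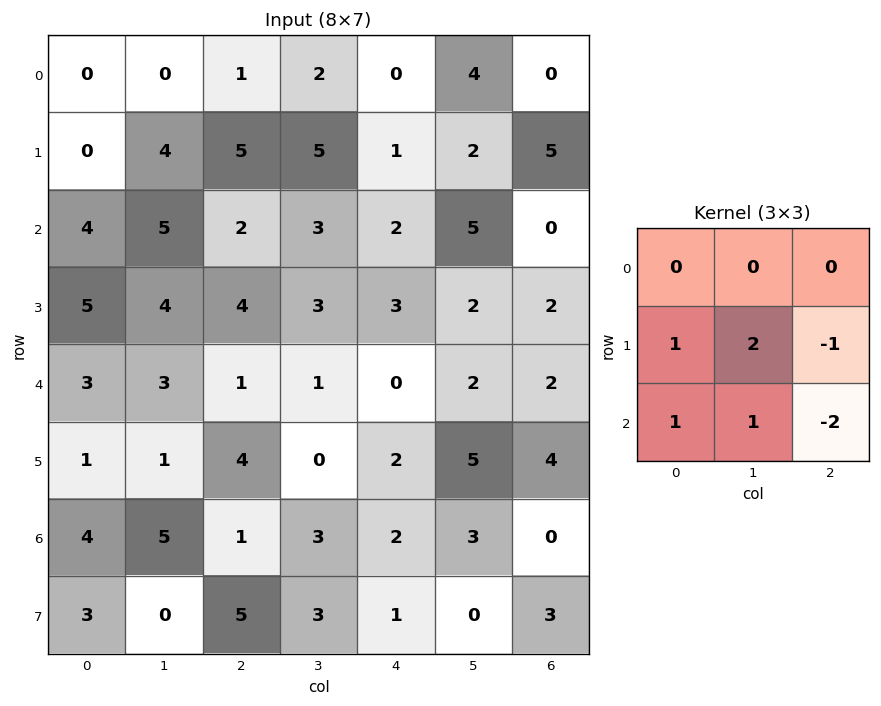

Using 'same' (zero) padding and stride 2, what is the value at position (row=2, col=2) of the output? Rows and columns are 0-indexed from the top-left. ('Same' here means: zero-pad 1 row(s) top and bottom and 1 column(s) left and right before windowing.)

-9

The receptive field on the zero-padded input at this output position is [3 3 2 / 1 0 2 / 0 2 5]. Elementwise product with the kernel and sum: 1·1 + 0·2 + 2·-1 + 0·1 + 2·1 + 5·-2.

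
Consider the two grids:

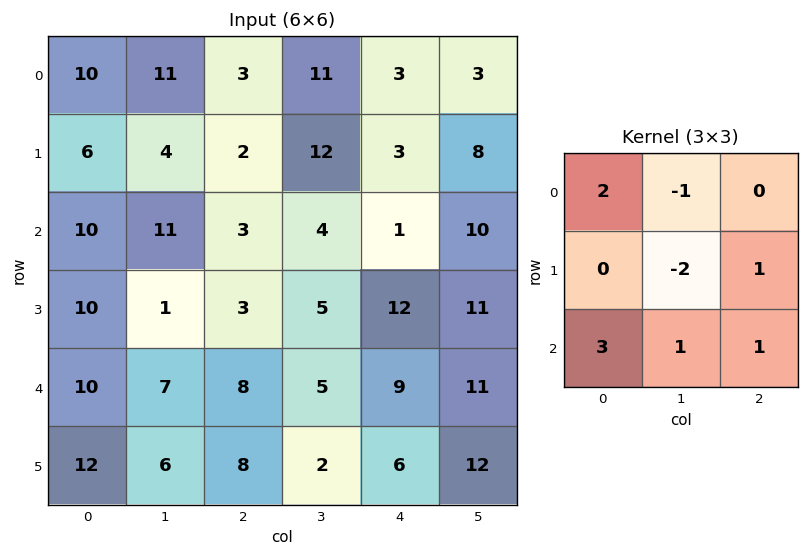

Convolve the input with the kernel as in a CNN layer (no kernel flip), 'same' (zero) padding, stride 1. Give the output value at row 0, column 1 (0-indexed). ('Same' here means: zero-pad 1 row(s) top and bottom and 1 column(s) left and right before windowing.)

The receptive field on the zero-padded input at this output position is [0 0 0 / 10 11 3 / 6 4 2]. Elementwise product with the kernel and sum: 0·2 + 0·-1 + 11·-2 + 3·1 + 6·3 + 4·1 + 2·1.

5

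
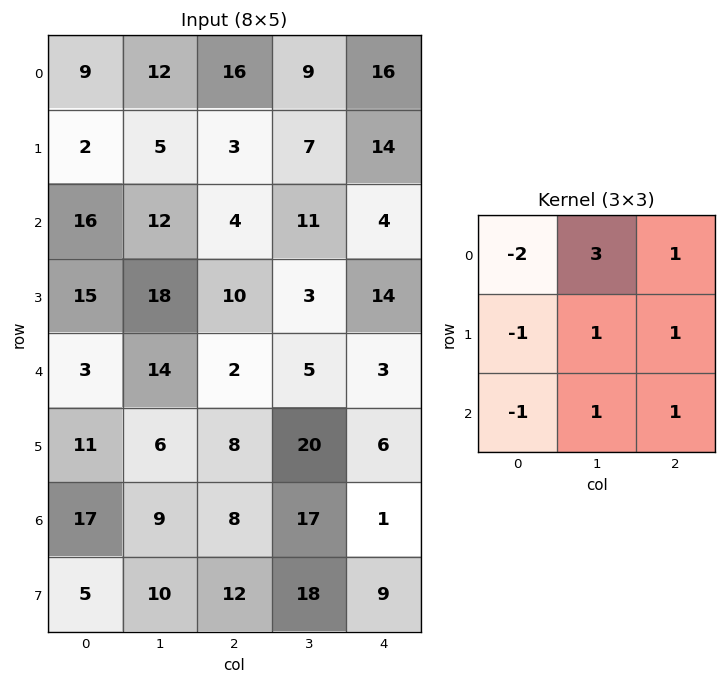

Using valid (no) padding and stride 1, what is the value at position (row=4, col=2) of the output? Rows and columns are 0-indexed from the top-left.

The receptive field on the input at this output position is [2 5 3 / 8 20 6 / 8 17 1]. Elementwise product with the kernel and sum: 2·-2 + 5·3 + 3·1 + 8·-1 + 20·1 + 6·1 + 8·-1 + 17·1 + 1·1.

42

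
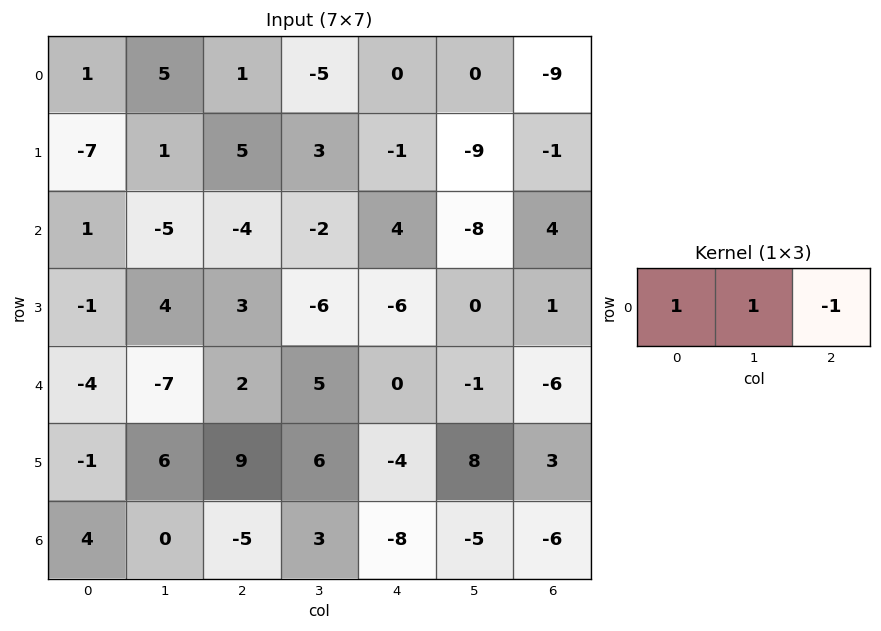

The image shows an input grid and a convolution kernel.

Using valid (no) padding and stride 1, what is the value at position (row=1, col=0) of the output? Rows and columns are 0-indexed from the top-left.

-11

The receptive field on the input at this output position is [-7 1 5]. Elementwise product with the kernel and sum: -7·1 + 1·1 + 5·-1.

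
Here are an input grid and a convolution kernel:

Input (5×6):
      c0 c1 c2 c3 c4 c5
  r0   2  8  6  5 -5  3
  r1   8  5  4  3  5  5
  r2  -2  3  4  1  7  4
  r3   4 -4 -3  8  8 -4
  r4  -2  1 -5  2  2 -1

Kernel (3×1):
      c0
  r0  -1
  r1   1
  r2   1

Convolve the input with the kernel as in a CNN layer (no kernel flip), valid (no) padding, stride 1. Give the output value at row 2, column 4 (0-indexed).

3

The receptive field on the input at this output position is [7 / 8 / 2]. Elementwise product with the kernel and sum: 7·-1 + 8·1 + 2·1.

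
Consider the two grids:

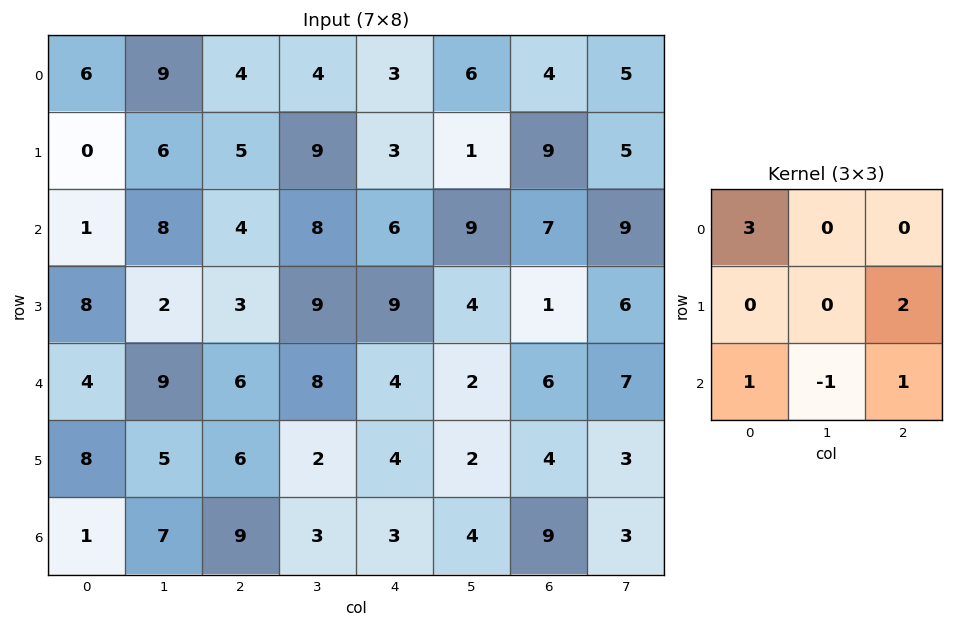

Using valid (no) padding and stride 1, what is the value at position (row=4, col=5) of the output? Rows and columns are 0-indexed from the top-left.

10

The receptive field on the input at this output position is [2 6 7 / 2 4 3 / 4 9 3]. Elementwise product with the kernel and sum: 2·3 + 3·2 + 4·1 + 9·-1 + 3·1.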